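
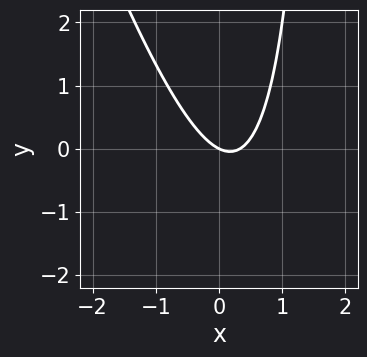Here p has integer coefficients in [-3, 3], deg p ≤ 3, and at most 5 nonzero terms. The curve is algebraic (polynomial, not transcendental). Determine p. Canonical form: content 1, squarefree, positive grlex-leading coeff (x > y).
1. deg p = 2. No degree-1 curve has this shape.
2. Reading off the gridlines: it meets the y-axis at y = 0 (among the integer gridlines); it crosses the x-axis at the gridline x = 0.
3. Matching integer coefficients to the picture gives p.

3*x^2 + x*y - x - 2*y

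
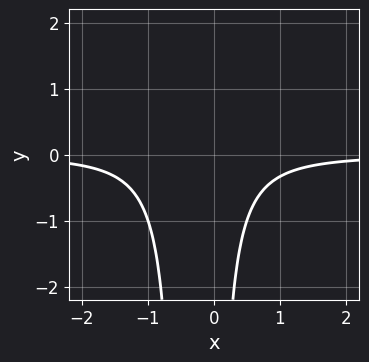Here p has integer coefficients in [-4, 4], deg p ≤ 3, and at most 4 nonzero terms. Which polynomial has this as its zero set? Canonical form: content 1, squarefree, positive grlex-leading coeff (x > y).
2*x^2*y + x*y + 1

(a) Degree: no degree-2 curve has this shape, so deg p = 3.
(b) From the axis intercepts and sections: the curve avoids every integer y-axis point in the box; it misses every integer gridline on the x-axis.
(c) Assembling these constraints gives the stated polynomial.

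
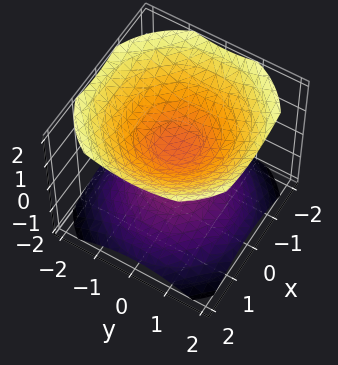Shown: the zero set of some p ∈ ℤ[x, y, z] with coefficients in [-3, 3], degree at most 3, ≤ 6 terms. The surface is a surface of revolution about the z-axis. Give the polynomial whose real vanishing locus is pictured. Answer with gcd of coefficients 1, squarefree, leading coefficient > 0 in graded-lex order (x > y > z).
(a) The picture has 2 separate pieces.
(b) deg p = 2.
(c) Symmetry: the surface is invariant under rotation about z: p = q(x² + y², z).
(d) From the axis intercepts and sections: no y-intercept at any integer in the box; no x-intercept at any integer in the box; a circular section at z = -1 has radius exactly 1.
(e) Together with the visible shape, these determine p as stated.

2*x^2 + 2*y^2 - 3*z^2 + 1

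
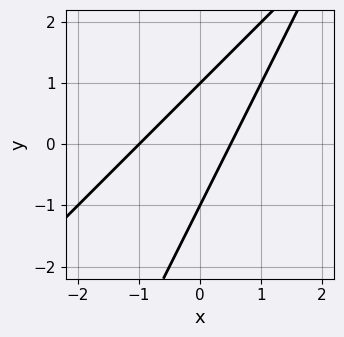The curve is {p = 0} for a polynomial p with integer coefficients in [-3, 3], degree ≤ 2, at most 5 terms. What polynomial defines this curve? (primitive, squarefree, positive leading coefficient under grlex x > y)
deg p = 2. A generic line meets the curve in up to 2 points.
Reading off the gridlines: one x-axis crossing is at x = -1; the y-axis gridline crossings are at y ∈ {-1, 1}.
Assembling these constraints gives the stated polynomial.

2*x^2 - 3*x*y + y^2 + x - 1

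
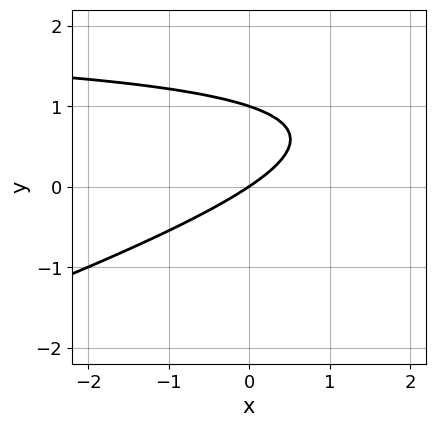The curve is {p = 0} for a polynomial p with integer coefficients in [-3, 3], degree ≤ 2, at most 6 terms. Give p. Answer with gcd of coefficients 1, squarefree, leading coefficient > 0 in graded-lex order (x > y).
1. deg p = 2.
2. From the visible intercepts: the y-axis gridline crossings are at y ∈ {0, 1}; one x-axis crossing is at x = 0.
3. Solving for integer coefficients yields p as stated.

x*y - 3*y^2 - 2*x + 3*y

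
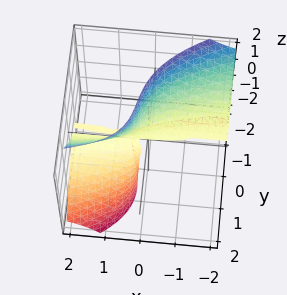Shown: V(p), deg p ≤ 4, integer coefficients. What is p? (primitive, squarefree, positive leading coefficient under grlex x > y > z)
The degree is 3 — the shape is more complex than any degree-2 surface.
From the axis intercepts and sections: it meets the y-axis at y = 0 (among the integer gridlines); it crosses the z-axis at the gridline z = 0; the visible x-axis segment lies entirely on the surface.
Fitting integer coefficients to these (and the overall shape) gives p.

2*x*y*z - 3*x*z^2 + 3*y^3 + y*z + z^2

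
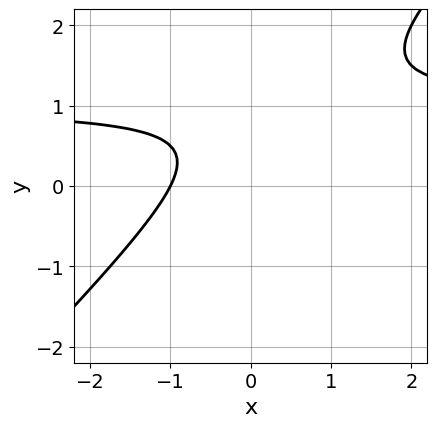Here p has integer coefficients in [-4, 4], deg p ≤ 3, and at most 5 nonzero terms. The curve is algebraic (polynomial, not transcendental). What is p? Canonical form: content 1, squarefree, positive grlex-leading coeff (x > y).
2*x*y - 2*y^2 - 2*x + 3*y - 2

deg p = 2. A generic line meets the curve in up to 2 points.
From the axis intercepts and sections: one x-axis crossing is at x = -1; the curve avoids every integer y-axis point in the box.
Assembling these constraints gives the stated polynomial.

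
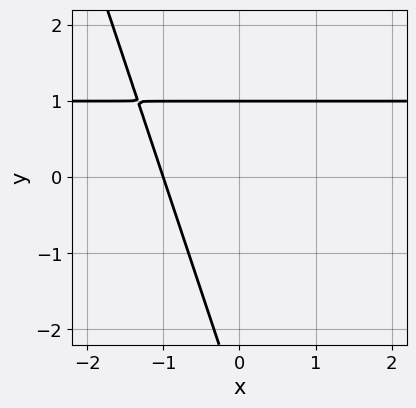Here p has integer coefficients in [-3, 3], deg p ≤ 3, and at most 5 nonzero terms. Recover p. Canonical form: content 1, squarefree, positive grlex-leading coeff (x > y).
3*x*y + y^2 - 3*x + 2*y - 3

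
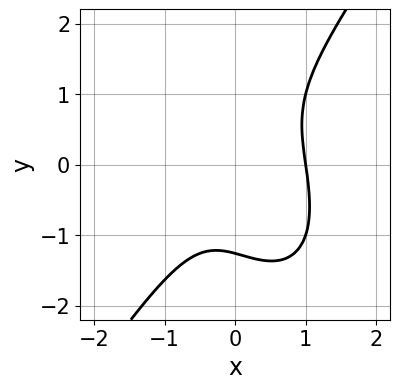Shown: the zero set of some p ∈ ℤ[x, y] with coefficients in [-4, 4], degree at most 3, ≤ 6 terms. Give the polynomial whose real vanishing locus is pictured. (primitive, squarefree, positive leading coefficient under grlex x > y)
First, the degree is 3 — no degree-2 curve has this shape.
Then, checking where it meets the axes: it meets the x-axis at x = 1 (among the integer gridlines).
Finally, fitting integer coefficients to these (and the overall shape) gives p.

3*x^3 - y^3 - x^2 + x*y - 2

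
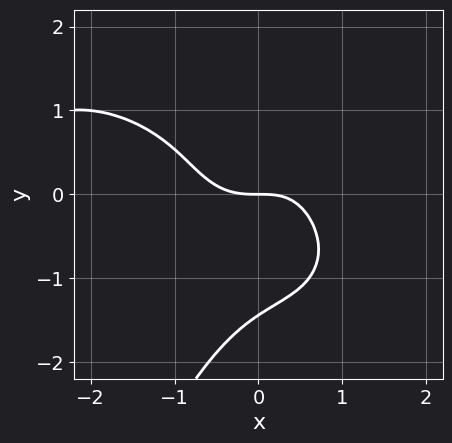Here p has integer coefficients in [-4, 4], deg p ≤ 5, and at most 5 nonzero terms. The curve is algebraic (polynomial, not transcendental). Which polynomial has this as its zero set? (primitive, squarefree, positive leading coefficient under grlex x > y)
1. deg p = 4.
2. From the axis intercepts and sections: it meets the y-axis at y = 0 (among the integer gridlines); it meets the x-axis at x = 0 (among the integer gridlines).
3. Matching integer coefficients to the picture gives p.

x^4 - 2*x*y^3 + y^4 + 3*x^3 + 3*y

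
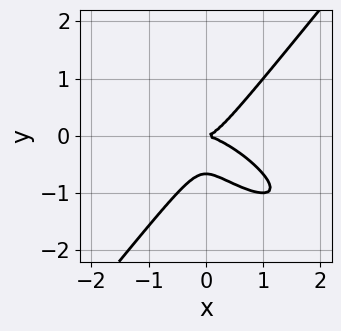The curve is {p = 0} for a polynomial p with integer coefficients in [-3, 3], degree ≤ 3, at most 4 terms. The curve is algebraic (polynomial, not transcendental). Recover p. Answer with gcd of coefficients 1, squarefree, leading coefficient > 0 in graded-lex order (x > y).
2*x^3 + 3*x^2*y - 3*y^3 - 2*y^2

First, deg p = 3. No degree-2 curve has this shape.
Then, against the integer gridlines: one y-axis crossing is at y = 0; it meets the x-axis at x = 0 (among the integer gridlines).
Finally, together with the visible shape, these determine p as stated.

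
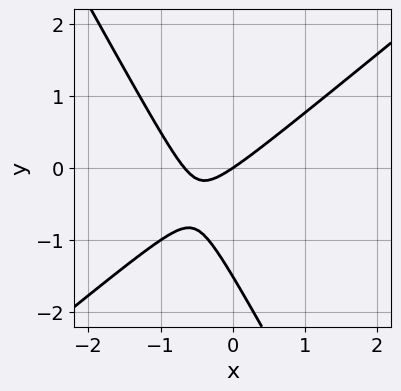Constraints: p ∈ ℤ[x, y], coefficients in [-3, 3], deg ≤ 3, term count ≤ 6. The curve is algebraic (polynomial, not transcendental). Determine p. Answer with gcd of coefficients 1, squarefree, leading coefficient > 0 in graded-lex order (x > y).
1. The degree is 2 — a generic line meets the curve in up to 2 points.
2. From the axis intercepts and sections: it crosses the x-axis at the gridline x = 0; it meets the y-axis at y = 0 (among the integer gridlines).
3. Assembling these constraints gives the stated polynomial.

3*x^2 - 2*x*y - 2*y^2 + 2*x - 3*y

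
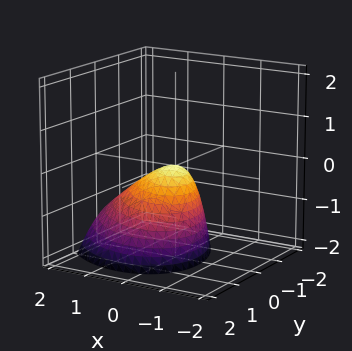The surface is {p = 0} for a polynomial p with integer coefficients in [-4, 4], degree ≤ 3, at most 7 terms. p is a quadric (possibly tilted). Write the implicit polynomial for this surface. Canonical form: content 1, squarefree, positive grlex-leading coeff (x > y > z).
3*x^2 + 2*x*y + 3*x*z + 3*y^2 + 3*z

First, the degree is 2 — a generic line meets the surface in up to 2 points.
Then, checking where it meets the axes: it meets the y-axis at y = 0 (among the integer gridlines); it crosses the z-axis at the gridline z = 0; one x-axis crossing is at x = 0.
Finally, matching integer coefficients to the picture gives p.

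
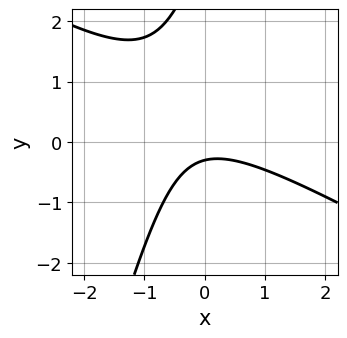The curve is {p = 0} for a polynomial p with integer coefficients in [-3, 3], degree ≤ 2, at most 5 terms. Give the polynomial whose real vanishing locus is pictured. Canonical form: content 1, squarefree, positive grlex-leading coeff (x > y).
First, the degree is 2 — a generic line meets the curve in up to 2 points.
Next, from the axis intercepts and sections: it misses every integer gridline on the x-axis.
Finally, fitting integer coefficients to these (and the overall shape) gives p.

2*x^2 + 3*x*y - y^2 + 3*y + 1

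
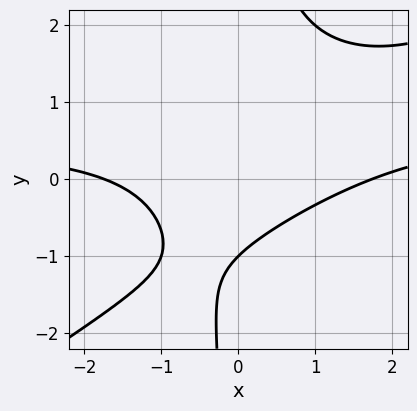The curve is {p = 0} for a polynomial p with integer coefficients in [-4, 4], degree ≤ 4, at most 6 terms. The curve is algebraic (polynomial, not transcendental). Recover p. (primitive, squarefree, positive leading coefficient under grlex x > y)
2*x^2*y - 3*x*y^2 - x^2 + 3*y + 3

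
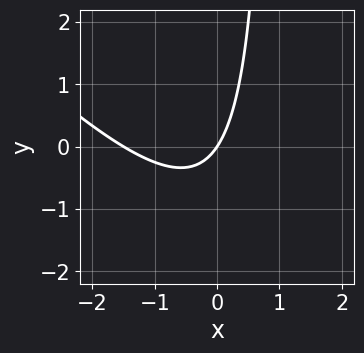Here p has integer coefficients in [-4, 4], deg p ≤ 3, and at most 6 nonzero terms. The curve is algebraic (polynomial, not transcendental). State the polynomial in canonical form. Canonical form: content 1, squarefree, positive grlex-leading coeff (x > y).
2*x^2 + 2*x*y + 3*x - 2*y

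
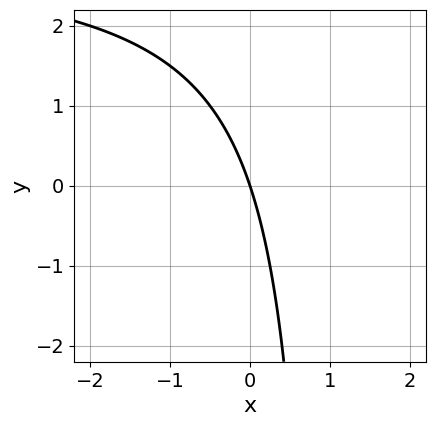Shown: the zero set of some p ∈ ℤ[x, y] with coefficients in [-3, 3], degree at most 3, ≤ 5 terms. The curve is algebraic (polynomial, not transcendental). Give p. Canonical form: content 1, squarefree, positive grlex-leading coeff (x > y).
x*y - 3*x - y

1. The degree is 2 — no degree-1 curve has this shape.
2. Checking where it meets the axes: it crosses the x-axis at the gridline x = 0; one y-axis crossing is at y = 0.
3. Fitting integer coefficients to these (and the overall shape) gives p.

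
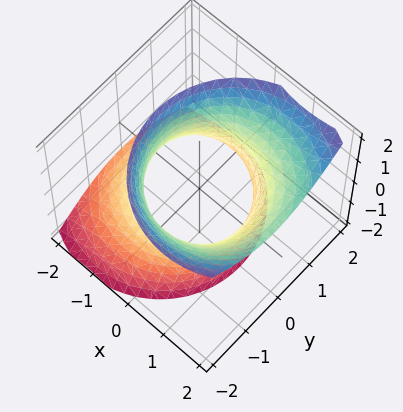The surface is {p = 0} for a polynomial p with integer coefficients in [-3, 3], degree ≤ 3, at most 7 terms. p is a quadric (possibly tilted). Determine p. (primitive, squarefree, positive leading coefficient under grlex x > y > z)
2*x^2 - 2*x*z + 2*y^2 - z^2 - 3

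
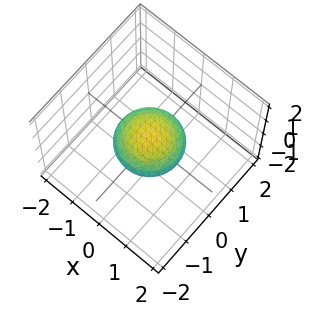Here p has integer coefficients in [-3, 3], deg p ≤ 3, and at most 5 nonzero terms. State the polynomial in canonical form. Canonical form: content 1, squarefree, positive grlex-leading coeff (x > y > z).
1. The degree is 2 — no degree-1 surface has this shape.
2. By symmetry, the surface is invariant under rotation about z: p = q(x² + y², z).
3. Checking where it meets the axes: among the integer gridlines, it crosses the x-axis at x ∈ {-1, 1}; a circular section at z = 0 has radius exactly 1.
4. These observations pin down the coefficients. Check: (0, 1, 0) on the y-axis lies on the surface, and p(0, 1, 0) = 0. ✓

x^2 + y^2 + 3*z^2 - 1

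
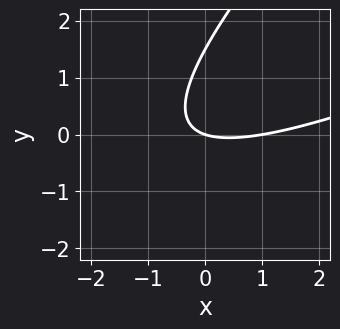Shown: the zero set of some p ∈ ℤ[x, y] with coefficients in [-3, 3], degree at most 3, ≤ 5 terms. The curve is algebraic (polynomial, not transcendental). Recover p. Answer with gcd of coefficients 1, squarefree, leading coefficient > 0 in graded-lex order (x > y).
deg p = 2. A generic line meets the curve in up to 2 points.
Reading off the gridlines: it crosses the y-axis at the gridline y = 0; among the integer gridlines, it crosses the x-axis at x ∈ {0, 1}.
Together with the visible shape, these determine p as stated.

x^2 - 3*x*y + 2*y^2 - x - 3*y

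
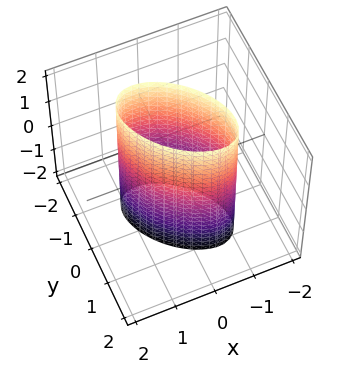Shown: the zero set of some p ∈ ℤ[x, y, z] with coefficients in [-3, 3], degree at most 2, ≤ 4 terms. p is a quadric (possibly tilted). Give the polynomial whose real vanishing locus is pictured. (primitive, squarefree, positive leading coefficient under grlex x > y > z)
deg p = 2. The shape is more complex than any degree-1 surface.
From the visible intercepts: the surface avoids every integer z-axis point in the box; among the integer gridlines, it crosses the y-axis at y ∈ {-1, 1}; the x-axis gridline crossings are at x ∈ {-1, 1}.
The integer polynomial consistent with all of this is the stated p.

x^2 + x*y + y^2 - 1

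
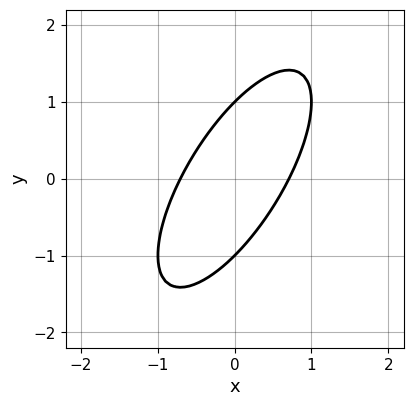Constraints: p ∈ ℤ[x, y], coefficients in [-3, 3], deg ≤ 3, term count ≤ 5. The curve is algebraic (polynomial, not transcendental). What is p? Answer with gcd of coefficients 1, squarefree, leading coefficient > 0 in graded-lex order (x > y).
2*x^2 - 2*x*y + y^2 - 1

(a) The degree is 2 — the shape is more complex than any degree-1 curve.
(b) Checking where it meets the axes: the y-axis gridline crossings are at y ∈ {-1, 1}.
(c) Matching integer coefficients to the picture gives p.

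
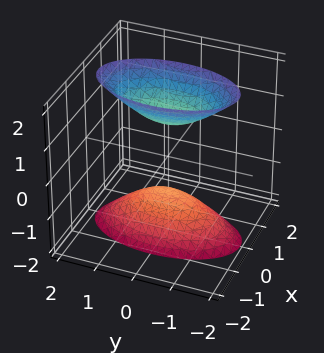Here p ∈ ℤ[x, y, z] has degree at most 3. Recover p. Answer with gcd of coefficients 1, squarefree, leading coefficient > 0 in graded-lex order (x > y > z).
3*x^2 + y^2 - z^2 + 1

First, the picture has 2 separate pieces. They look like related sheets of one shape, so recover p as a whole.
Next, degree: two separate bowl-shaped sheets opening away from each other; a quadric, so deg p = 2.
Next, symmetries: it's symmetric under z → −z, forcing even powers of z; mirror symmetry y ↦ −y ⇒ only even powers of y; mirror symmetry x ↦ −x ⇒ only even powers of x.
Then, from the axis intercepts and sections: the surface avoids every integer y-axis point in the box; no x-intercept at any integer in the box; among the integer gridlines, it crosses the z-axis at z ∈ {-1, 1}.
Finally, together with the visible shape, these determine p as stated.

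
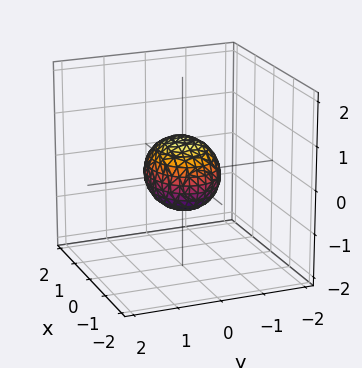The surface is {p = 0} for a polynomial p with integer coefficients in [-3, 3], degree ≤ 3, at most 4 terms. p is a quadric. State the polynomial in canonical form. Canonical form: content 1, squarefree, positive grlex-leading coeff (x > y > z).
2*x^2 + 3*y^2 + 3*z^2 - 2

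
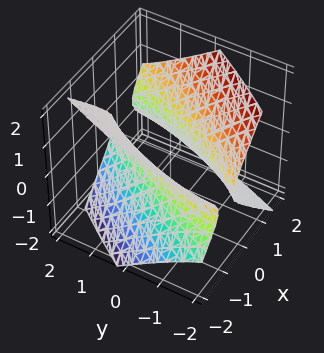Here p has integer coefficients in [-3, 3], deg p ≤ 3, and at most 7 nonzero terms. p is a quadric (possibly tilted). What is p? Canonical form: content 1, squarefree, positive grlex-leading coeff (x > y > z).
(a) The picture has 2 separate pieces. They look like related sheets of one shape, so recover p as a whole.
(b) deg p = 2. No degree-1 surface has this shape.
(c) Observable constraints: the surface avoids every integer z-axis point in the box.
(d) Putting this together gives p.

3*x^2 - 3*x*y + y^2 - y*z - 3*z^2 - 2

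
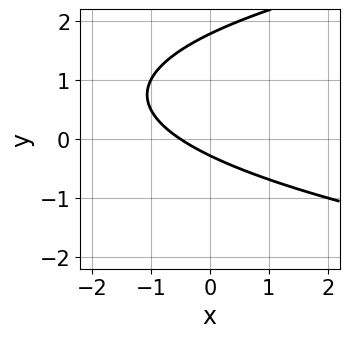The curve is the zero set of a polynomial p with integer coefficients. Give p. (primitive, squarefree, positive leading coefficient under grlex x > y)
2*y^2 - 2*x - 3*y - 1

1. deg p = 2. A generic line meets the curve in up to 2 points.
2. Putting this together gives p.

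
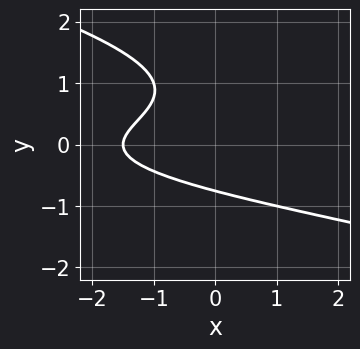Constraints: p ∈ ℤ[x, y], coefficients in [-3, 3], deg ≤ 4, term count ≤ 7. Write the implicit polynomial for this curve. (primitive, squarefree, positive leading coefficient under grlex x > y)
x*y^2 + 3*y^3 - 3*y^2 + 2*x + 3

First, the degree is 3 — a generic line meets the curve in up to 3 points.
Finally, the integer polynomial consistent with all of this is the stated p.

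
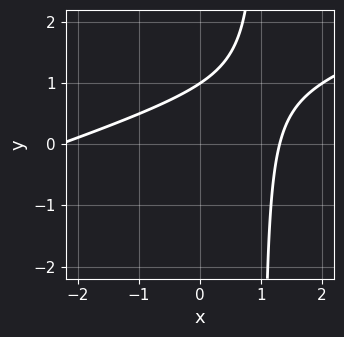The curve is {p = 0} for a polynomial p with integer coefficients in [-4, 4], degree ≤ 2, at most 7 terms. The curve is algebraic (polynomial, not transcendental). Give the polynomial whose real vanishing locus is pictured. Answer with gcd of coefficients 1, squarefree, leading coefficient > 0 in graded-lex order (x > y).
First, deg p = 2. The shape is more complex than any degree-1 curve.
Next, checking where it meets the axes: one y-axis crossing is at y = 1.
Finally, together with the visible shape, these determine p as stated.

x^2 - 3*x*y + x + 3*y - 3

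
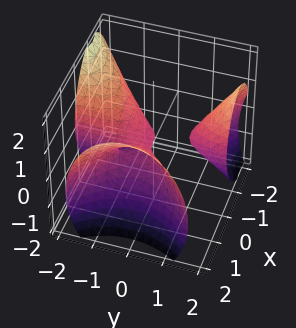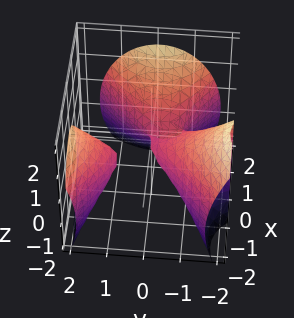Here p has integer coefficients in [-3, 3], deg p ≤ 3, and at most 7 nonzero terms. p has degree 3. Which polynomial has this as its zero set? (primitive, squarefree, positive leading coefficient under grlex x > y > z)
2*x^3 - x^2*z - 3*x*y^2 - 3*z^2 - y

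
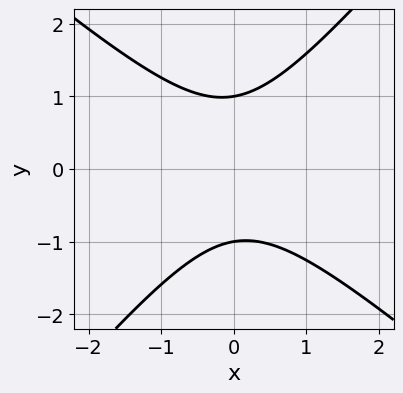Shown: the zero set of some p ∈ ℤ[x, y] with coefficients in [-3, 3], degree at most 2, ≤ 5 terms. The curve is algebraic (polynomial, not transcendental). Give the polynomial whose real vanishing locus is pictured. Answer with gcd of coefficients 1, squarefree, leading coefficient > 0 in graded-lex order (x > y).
3*x^2 + x*y - 3*y^2 + 3

deg p = 2. A generic line meets the curve in up to 2 points.
Observable constraints: among the integer gridlines, it crosses the y-axis at y ∈ {-1, 1}; the curve avoids every integer x-axis point in the box.
Solving for integer coefficients yields p as stated.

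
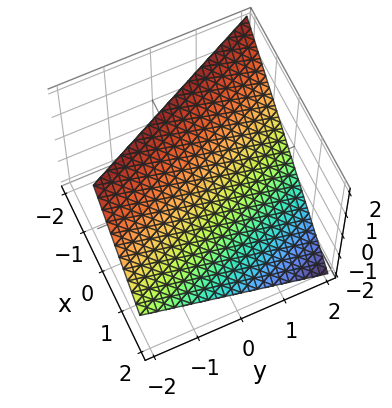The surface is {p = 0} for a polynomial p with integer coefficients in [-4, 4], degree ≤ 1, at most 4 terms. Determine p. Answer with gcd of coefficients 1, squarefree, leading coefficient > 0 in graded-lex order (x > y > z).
2*x + y + 2*z - 2

First, the degree is 1 — the surface is flat (a plane).
Then, against the integer gridlines: one z-axis crossing is at z = 1; one y-axis crossing is at y = 2.
Finally, matching integer coefficients to the picture gives p. Check: (1, 0, 0) on the x-axis lies on the surface, and p(1, 0, 0) = 0. ✓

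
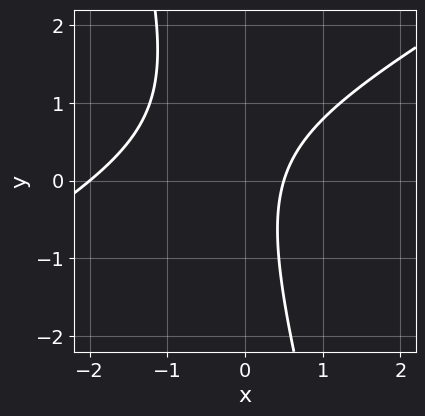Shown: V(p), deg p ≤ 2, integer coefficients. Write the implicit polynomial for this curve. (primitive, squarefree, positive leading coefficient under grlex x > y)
2*x^2 - 3*x*y - y^2 + 3*x - 2

(a) Degree: no degree-1 curve has this shape, so deg p = 2.
(b) Checking where it meets the axes: no y-intercept at any integer in the box; it crosses the x-axis at the gridline x = -2.
(c) These observations pin down the coefficients.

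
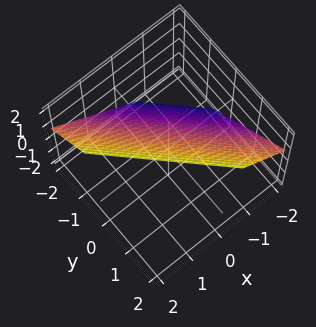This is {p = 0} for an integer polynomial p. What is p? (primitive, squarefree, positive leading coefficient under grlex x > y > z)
3*x + 3*y - 3*z + 2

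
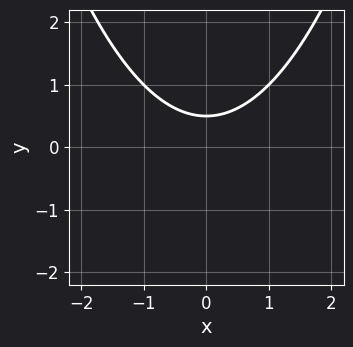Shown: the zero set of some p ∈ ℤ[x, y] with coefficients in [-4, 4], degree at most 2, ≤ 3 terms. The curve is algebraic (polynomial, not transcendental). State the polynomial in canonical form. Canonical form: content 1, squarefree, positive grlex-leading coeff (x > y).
1. The degree is 2 — a generic line meets the curve in up to 2 points.
2. Symmetries: mirror symmetry x ↦ −x ⇒ only even powers of x.
3. From the visible intercepts: no x-intercept at any integer in the box.
4. These observations pin down the coefficients.

x^2 - 2*y + 1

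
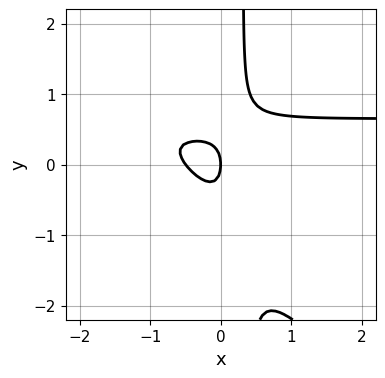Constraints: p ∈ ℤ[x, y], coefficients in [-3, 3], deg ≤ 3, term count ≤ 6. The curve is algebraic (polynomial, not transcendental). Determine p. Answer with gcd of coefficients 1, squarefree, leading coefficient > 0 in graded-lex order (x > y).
3*x^2*y + 3*x*y^2 - 2*x^2 - y^2 - x

1. deg p = 3.
2. Observable constraints: it meets the x-axis at x = 0 (among the integer gridlines); one y-axis crossing is at y = 0.
3. Assembling these constraints gives the stated polynomial.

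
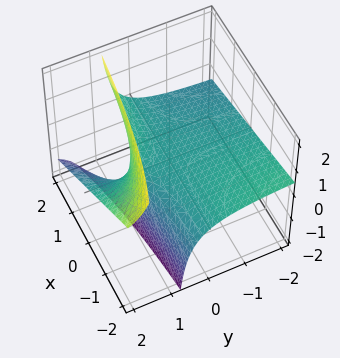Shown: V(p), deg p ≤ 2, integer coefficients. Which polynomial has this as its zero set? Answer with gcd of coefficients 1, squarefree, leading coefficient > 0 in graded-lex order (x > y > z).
x*y + 3*y*z - 3*z

1. Degree: the shape is more complex than any degree-1 surface, so deg p = 2.
2. From the axis intercepts and sections: the visible y-axis segment lies entirely on the surface; the visible x-axis segment lies entirely on the surface; one z-axis crossing is at z = 0.
3. Matching integer coefficients to the picture gives p.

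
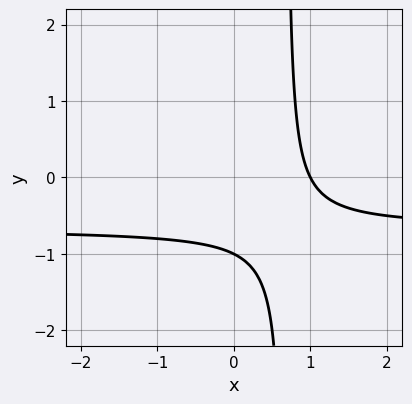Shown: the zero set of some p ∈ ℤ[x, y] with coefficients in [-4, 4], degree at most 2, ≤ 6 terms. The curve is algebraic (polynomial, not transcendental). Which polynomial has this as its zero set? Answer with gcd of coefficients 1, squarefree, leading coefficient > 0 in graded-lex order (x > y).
3*x*y + 2*x - 2*y - 2

1. Degree: the shape is more complex than any degree-1 curve, so deg p = 2.
2. Checking where it meets the axes: it crosses the y-axis at the gridline y = -1; it crosses the x-axis at the gridline x = 1.
3. Together with the visible shape, these determine p as stated.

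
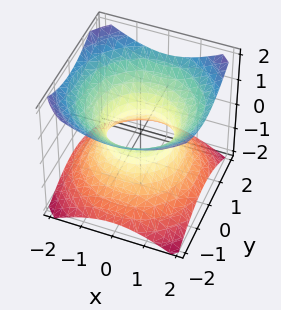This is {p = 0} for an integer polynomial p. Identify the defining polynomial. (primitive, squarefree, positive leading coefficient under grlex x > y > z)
2*x^2 + 2*y^2 - 3*z^2 - 2

1. deg p = 2. One connected sheet with a waist; a quadric.
2. Symmetries: the z ↦ −z reflection is a symmetry, so z appears only in even powers; every cross-section ⟂ z is a circle, so x, y appear only via x² + y².
3. Checking where it meets the axes: the surface avoids every integer z-axis point in the box; among the integer gridlines, it crosses the y-axis at y ∈ {-1, 1}; among the integer gridlines, it crosses the x-axis at x ∈ {-1, 1}.
4. Solving for integer coefficients yields p as stated.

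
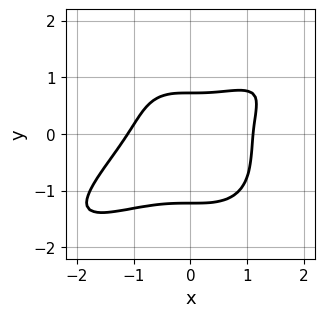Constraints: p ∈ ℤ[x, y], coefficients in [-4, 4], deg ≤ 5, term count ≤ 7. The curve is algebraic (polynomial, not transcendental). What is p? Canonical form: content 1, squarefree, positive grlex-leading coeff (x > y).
(a) Degree: no degree-3 curve has this shape, so deg p = 4.
(b) Putting this together gives p.

2*x^4 - 3*x^3*y + 3*y^4 + 3*y - 3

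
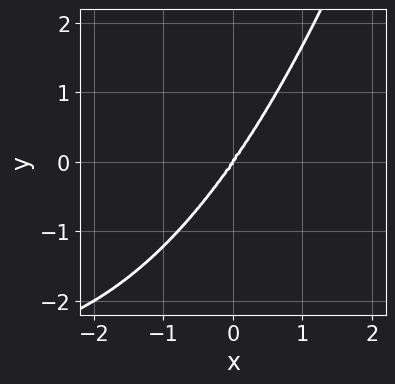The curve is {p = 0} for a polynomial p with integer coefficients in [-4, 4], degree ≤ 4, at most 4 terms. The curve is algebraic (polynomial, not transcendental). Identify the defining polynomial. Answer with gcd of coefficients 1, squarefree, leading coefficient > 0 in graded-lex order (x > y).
x^3*y + 3*x^3 - y^3

First, degree: a generic line meets the curve in up to 4 points, so deg p = 4.
Then, from the visible intercepts: it crosses the x-axis at the gridline x = 0; one y-axis crossing is at y = 0.
Finally, assembling these constraints gives the stated polynomial.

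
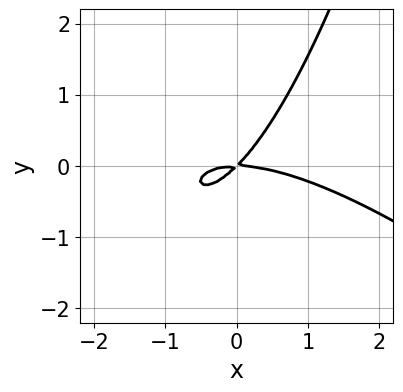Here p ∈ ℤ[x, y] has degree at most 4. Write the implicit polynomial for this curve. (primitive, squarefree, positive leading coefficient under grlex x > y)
x^3 + x^2*y + 3*x*y - 3*y^2

First, degree: a generic line meets the curve in up to 3 points, so deg p = 3.
Then, observable constraints: it crosses the y-axis at the gridline y = 0; it crosses the x-axis at the gridline x = 0.
Finally, these observations pin down the coefficients.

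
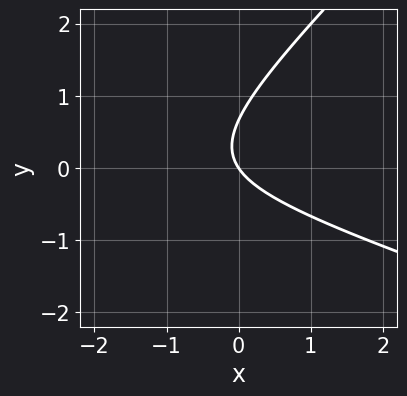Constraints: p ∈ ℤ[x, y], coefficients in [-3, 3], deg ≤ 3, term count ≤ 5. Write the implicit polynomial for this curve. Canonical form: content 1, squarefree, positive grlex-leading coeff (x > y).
x^2 + 2*x*y - 3*y^2 + 3*x + 2*y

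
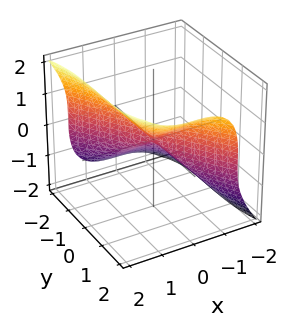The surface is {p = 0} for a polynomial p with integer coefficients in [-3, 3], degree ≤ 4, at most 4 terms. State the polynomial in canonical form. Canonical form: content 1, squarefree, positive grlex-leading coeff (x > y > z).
3*x^3 + y^3 - 2*z^3

The degree is 3 — a generic line meets the surface in up to 3 points.
Observable constraints: one x-axis crossing is at x = 0; it crosses the z-axis at the gridline z = 0; it meets the y-axis at y = 0 (among the integer gridlines).
Together with the visible shape, these determine p as stated.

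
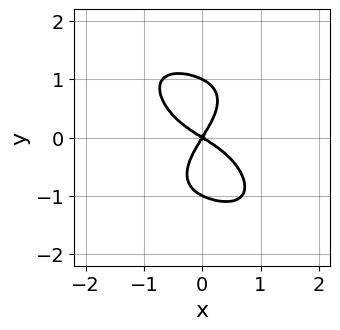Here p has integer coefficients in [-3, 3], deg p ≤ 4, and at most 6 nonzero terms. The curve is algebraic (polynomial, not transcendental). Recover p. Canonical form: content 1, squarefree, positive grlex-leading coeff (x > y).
x^4 + y^4 + x^2 + x*y - y^2

Degree: a generic line meets the curve in up to 4 points, so deg p = 4.
Checking where it meets the axes: it meets the x-axis at x = 0 (among the integer gridlines); the y-axis gridline crossings are at y ∈ {-1, 0, 1}.
These observations pin down the coefficients.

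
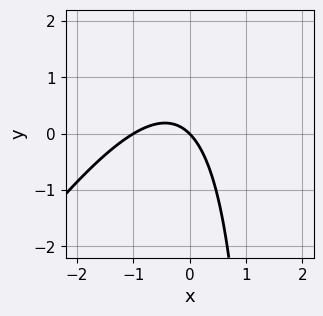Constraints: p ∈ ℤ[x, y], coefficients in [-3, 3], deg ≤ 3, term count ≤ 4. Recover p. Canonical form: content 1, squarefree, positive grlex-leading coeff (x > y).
1. deg p = 2.
2. From the visible intercepts: one y-axis crossing is at y = 0; the x-axis gridline crossings are at x ∈ {-1, 0}.
3. These observations pin down the coefficients.

3*x^2 - 2*x*y + 3*x + 3*y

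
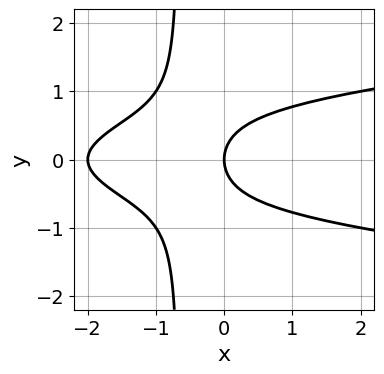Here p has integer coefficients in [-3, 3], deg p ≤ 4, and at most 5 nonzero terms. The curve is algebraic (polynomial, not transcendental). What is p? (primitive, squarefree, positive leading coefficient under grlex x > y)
(a) Degree: the shape is more complex than any degree-2 curve, so deg p = 3.
(b) Symmetries: mirror symmetry y ↦ −y ⇒ only even powers of y.
(c) From the axis intercepts and sections: the x-axis gridline crossings are at x ∈ {-2, 0}; it meets the y-axis at y = 0 (among the integer gridlines).
(d) Assembling these constraints gives the stated polynomial.

3*x*y^2 - x^2 + 2*y^2 - 2*x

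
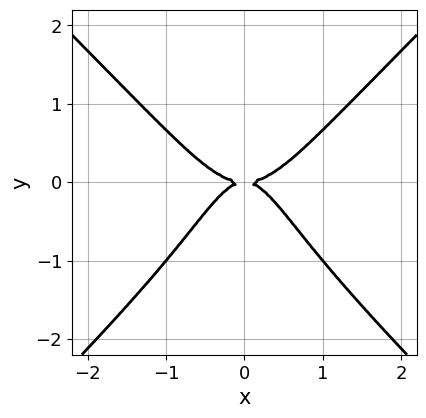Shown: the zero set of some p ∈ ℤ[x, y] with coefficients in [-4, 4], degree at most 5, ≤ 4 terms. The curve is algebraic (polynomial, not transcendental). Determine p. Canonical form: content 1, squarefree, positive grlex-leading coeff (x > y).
2*x^4 - 2*x^2*y^2 - x^2*y - y^2

1. deg p = 4.
2. Symmetries: the x ↦ −x reflection is a symmetry, so x appears only in even powers.
3. Against the integer gridlines: it crosses the x-axis at the gridline x = 0; one y-axis crossing is at y = 0.
4. The integer polynomial consistent with all of this is the stated p.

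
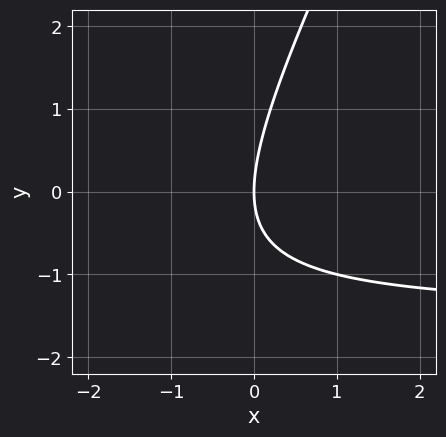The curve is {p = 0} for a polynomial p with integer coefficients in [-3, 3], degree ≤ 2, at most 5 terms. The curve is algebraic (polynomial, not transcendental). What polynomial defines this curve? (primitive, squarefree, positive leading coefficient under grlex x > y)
1. The degree is 2 — a generic line meets the curve in up to 2 points.
2. From the visible intercepts: it crosses the y-axis at the gridline y = 0; one x-axis crossing is at x = 0.
3. Fitting integer coefficients to these (and the overall shape) gives p.

2*x*y - y^2 + 3*x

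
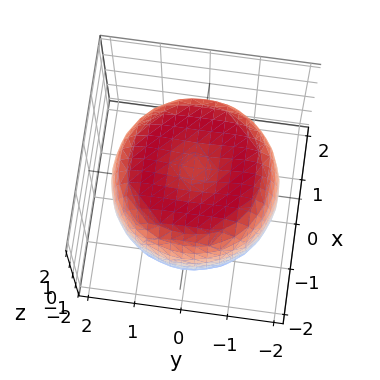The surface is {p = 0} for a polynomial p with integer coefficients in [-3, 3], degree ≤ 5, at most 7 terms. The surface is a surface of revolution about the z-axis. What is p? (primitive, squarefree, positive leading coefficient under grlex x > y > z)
x^4 + 2*x^2*y^2 + y^4 - 2*x^2 - 2*y^2 + 2*z^2 - 3

deg p = 4. No degree-3 surface has this shape.
Symmetries: rotational symmetry about the z-axis ⇒ p depends on x, y only through x² + y².
From the axis intercepts and sections: a circular section at z = 1 has radius between 1 and 2.
Together with the visible shape, these determine p as stated.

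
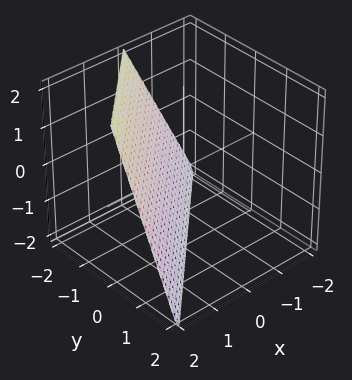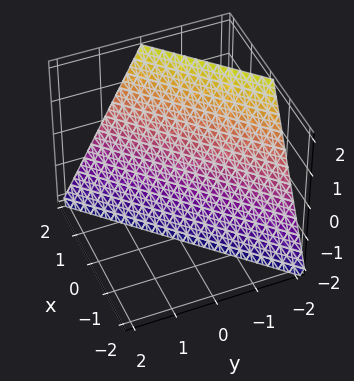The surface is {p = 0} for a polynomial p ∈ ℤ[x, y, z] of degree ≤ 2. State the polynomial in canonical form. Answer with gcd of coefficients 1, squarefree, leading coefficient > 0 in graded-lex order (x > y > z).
(a) deg p = 1. The surface is flat (a plane).
(b) From the visible intercepts: one z-axis crossing is at z = -2; it crosses the y-axis at the gridline y = -1; it meets the x-axis at x = 1 (among the integer gridlines).
(c) Matching integer coefficients to the picture gives p.

2*x - 2*y - z - 2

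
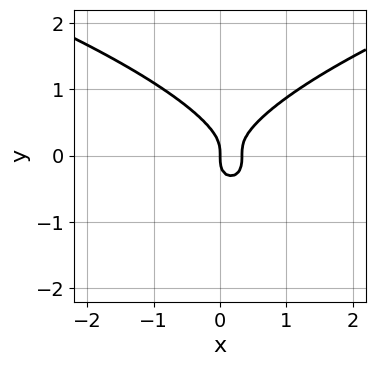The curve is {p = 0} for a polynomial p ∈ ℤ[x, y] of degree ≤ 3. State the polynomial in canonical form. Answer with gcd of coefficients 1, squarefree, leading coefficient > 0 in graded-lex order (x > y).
(a) deg p = 3.
(b) From the axis intercepts and sections: one y-axis crossing is at y = 0; one x-axis crossing is at x = 0.
(c) Fitting integer coefficients to these (and the overall shape) gives p.

3*y^3 - 3*x^2 + x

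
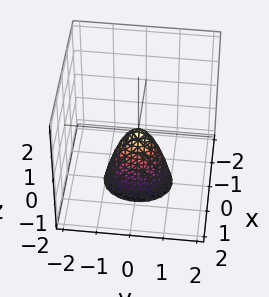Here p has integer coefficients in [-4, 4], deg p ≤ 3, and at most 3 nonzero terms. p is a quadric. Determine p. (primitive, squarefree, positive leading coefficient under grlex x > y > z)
3*x^2 + 2*y^2 + z

The degree is 2 — a single bowl opening along one axis; a quadric.
Symmetries: the y ↦ −y reflection is a symmetry, so y appears only in even powers; it's symmetric under x → −x, forcing even powers of x.
Against the integer gridlines: it crosses the x-axis at the gridline x = 0; one z-axis crossing is at z = 0.
Solving for integer coefficients yields p as stated.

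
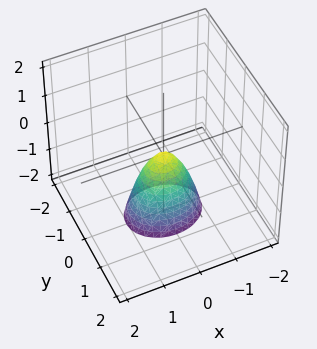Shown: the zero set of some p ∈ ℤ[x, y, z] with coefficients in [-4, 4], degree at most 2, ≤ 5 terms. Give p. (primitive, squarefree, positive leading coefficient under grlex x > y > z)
(a) deg p = 2.
(b) Symmetries: it's symmetric under x → −x, forcing even powers of x; it's symmetric under y → −y, forcing even powers of y.
(c) Against the integer gridlines: one z-axis crossing is at z = 0; one x-axis crossing is at x = 0.
(d) These observations pin down the coefficients.

2*x^2 + 3*y^2 + z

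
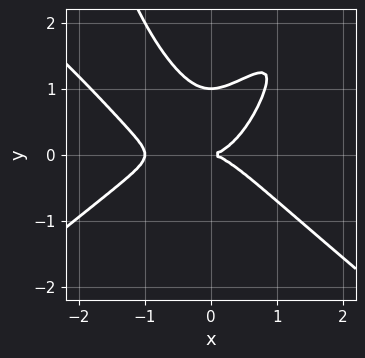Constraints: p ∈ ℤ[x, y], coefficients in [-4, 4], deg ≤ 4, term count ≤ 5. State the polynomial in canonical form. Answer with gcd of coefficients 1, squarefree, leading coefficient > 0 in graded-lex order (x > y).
First, degree: the shape is more complex than any degree-3 curve, so deg p = 4.
Next, against the integer gridlines: among the integer gridlines, it crosses the x-axis at x ∈ {-1, 0}; the y-axis gridline crossings are at y ∈ {0, 1}.
Finally, assembling these constraints gives the stated polynomial.

2*x^4 - 3*x^2*y^2 + 2*x^3 + 3*y^3 - 3*y^2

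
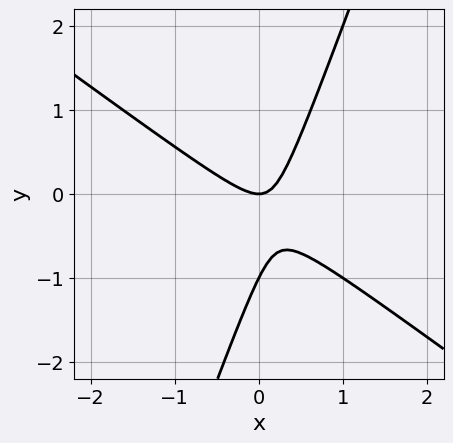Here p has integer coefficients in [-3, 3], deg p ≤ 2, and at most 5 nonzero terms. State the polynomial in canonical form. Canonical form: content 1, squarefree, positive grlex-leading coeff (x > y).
(a) The degree is 2 — no degree-1 curve has this shape.
(b) Against the integer gridlines: among the integer gridlines, it crosses the y-axis at y ∈ {-1, 0}; it meets the x-axis at x = 0 (among the integer gridlines).
(c) Putting this together gives p.

2*x^2 + 2*x*y - y^2 - y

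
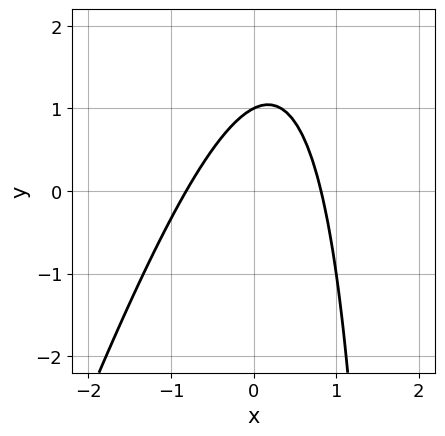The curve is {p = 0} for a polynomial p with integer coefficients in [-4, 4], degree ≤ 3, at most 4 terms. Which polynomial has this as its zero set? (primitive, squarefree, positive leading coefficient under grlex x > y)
3*x^2 - x*y + 2*y - 2

(a) deg p = 2. A generic line meets the curve in up to 2 points.
(b) Observable constraints: it meets the y-axis at y = 1 (among the integer gridlines).
(c) Assembling these constraints gives the stated polynomial.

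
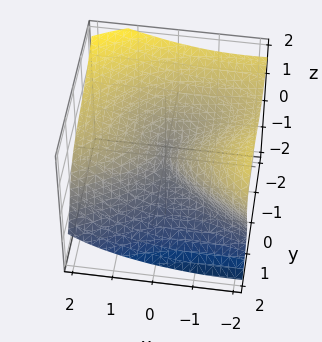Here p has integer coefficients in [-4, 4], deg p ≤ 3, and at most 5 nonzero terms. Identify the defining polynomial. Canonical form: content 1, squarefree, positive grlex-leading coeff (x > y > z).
x*y*z + y^3 + 2*z^3 - x^2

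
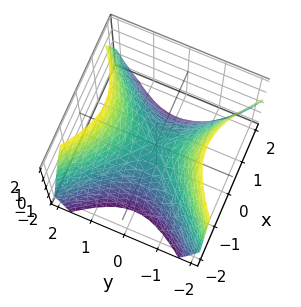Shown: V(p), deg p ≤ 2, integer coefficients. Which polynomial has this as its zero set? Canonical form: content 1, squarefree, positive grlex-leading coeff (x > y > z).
x^2 - y^2 + z

First, the degree is 2 — a hyperbolic paraboloid; a quadric.
Then, symmetries: mirror symmetry x ↦ −x ⇒ only even powers of x; it's symmetric under y → −y, forcing even powers of y.
Then, from the axis intercepts and sections: one z-axis crossing is at z = 0; it meets the y-axis at y = 0 (among the integer gridlines); it crosses the x-axis at the gridline x = 0.
Finally, the integer polynomial consistent with all of this is the stated p.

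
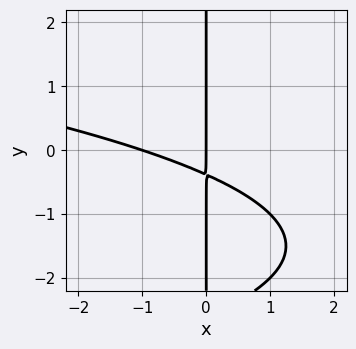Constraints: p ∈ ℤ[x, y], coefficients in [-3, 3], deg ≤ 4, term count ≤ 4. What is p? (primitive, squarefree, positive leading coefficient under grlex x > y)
First, deg p = 3. A generic line meets the curve in up to 3 points.
Then, from the visible intercepts: the x-axis gridline crossings are at x ∈ {-1, 0}; every point of the y-axis in the box is on the curve.
Finally, assembling these constraints gives the stated polynomial.

x*y^2 + x^2 + 3*x*y + x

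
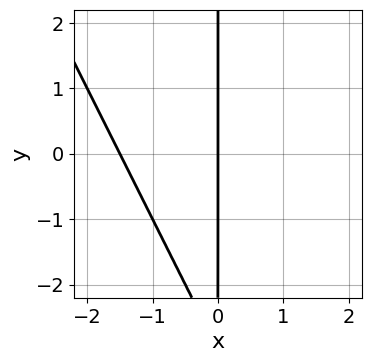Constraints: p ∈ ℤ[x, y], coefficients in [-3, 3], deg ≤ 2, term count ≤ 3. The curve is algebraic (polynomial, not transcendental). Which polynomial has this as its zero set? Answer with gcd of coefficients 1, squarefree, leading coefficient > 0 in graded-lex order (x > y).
deg p = 2.
Checking where it meets the axes: it meets the x-axis at x = 0 (among the integer gridlines); every point of the y-axis in the box is on the curve.
Fitting integer coefficients to these (and the overall shape) gives p.

2*x^2 + x*y + 3*x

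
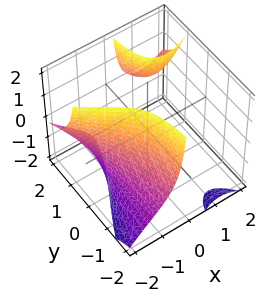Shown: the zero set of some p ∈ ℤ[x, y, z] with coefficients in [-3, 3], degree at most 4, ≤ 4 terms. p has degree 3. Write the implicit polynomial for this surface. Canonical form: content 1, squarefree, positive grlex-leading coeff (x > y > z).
x^3 - 2*x*y*z - 2*x*y + 3

(a) There are 3 components. Treating them together as one polynomial.
(b) The degree is 3 — a generic line meets the surface in up to 3 points.
(c) Reading off the gridlines: the surface avoids every integer z-axis point in the box; no y-intercept at any integer in the box.
(d) Solving for integer coefficients yields p as stated.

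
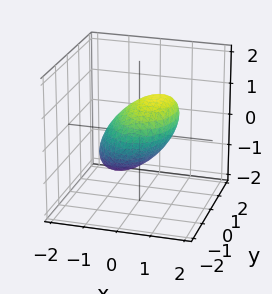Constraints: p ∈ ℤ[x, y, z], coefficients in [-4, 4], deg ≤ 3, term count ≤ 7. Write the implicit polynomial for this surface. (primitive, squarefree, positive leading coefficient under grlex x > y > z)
2*x^2 - 2*x*z + y^2 + 2*z^2 - 2

1. Degree: no degree-1 surface has this shape, so deg p = 2.
2. Checking where it meets the axes: the x-axis gridline crossings are at x ∈ {-1, 1}; the z-axis gridline crossings are at z ∈ {-1, 1}.
3. Matching integer coefficients to the picture gives p.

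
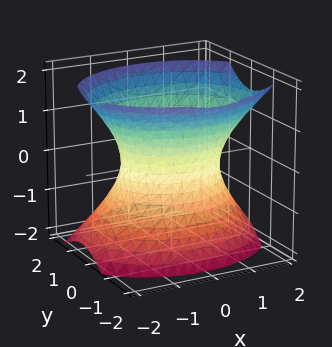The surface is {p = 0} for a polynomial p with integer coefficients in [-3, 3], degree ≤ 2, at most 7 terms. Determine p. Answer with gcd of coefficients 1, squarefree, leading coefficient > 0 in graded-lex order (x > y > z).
First, degree: the shape is more complex than any degree-1 surface, so deg p = 2.
Next, reading off the gridlines: no z-intercept at any integer in the box; the y-axis gridline crossings are at y ∈ {-1, 1}.
Finally, the integer polynomial consistent with all of this is the stated p.

2*x^2 + 3*y^2 + y*z - 2*z^2 - 3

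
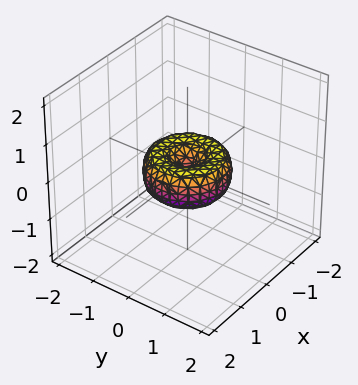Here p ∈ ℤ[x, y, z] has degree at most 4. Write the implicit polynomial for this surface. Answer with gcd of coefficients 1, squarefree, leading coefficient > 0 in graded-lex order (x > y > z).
x^4 + 2*x^2*y^2 + y^4 - x^2 - y^2 + z^2

1. The degree is 4 — a generic line meets the surface in up to 4 points.
2. Symmetries: rotational symmetry about the z-axis ⇒ p depends on x, y only through x² + y².
3. Reading off the gridlines: one z-axis crossing is at z = 0; the x-axis gridline crossings are at x ∈ {-1, 0, 1}; a circular section at z = 0 has radius exactly 1; the y-axis gridline crossings are at y ∈ {-1, 0, 1}.
4. These observations pin down the coefficients.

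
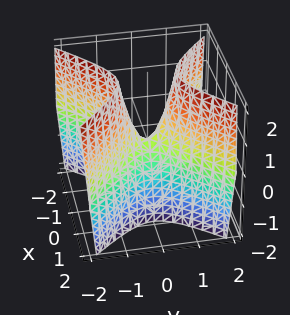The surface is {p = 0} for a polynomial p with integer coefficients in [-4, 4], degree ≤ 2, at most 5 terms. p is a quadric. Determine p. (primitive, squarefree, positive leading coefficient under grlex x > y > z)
3*x^2 - 3*y^2 + z

First, deg p = 2. A hyperbolic paraboloid; a quadric.
Next, symmetries: the x ↦ −x reflection is a symmetry, so x appears only in even powers; it's symmetric under y → −y, forcing even powers of y.
Then, from the axis intercepts and sections: it meets the z-axis at z = 0 (among the integer gridlines); it meets the y-axis at y = 0 (among the integer gridlines); it meets the x-axis at x = 0 (among the integer gridlines).
Finally, together with the visible shape, these determine p as stated.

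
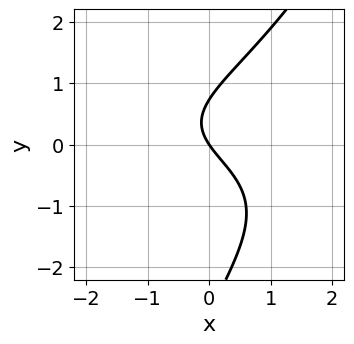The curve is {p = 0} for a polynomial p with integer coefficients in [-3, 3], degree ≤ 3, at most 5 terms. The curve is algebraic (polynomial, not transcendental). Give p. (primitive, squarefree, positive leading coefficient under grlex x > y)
First, degree: no degree-2 curve has this shape, so deg p = 3.
Next, checking where it meets the axes: it meets the x-axis at x = 0 (among the integer gridlines); it meets the y-axis at y = 0 (among the integer gridlines).
Finally, the integer polynomial consistent with all of this is the stated p.

2*x*y^2 - y^3 - 2*y^2 + 3*x + 2*y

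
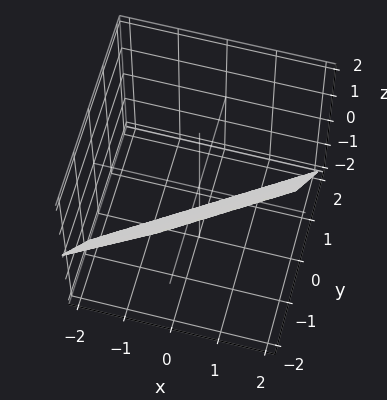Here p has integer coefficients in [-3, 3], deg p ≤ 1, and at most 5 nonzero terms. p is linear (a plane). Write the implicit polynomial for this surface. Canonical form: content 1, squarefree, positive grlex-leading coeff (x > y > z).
(a) The degree is 1 — every cross-section is a straight line — this is a plane.
(b) Observable constraints: one z-axis crossing is at z = -1; it crosses the x-axis at the gridline x = 1.
(c) These observations pin down the coefficients.

2*x - 3*y - 2*z - 2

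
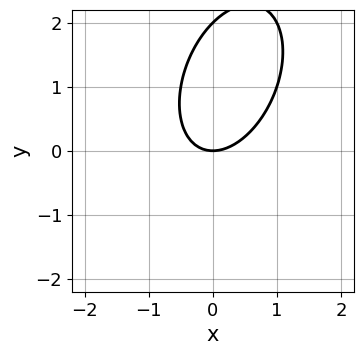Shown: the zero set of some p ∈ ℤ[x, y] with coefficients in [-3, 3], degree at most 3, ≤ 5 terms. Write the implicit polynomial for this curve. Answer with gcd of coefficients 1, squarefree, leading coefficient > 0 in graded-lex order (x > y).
First, the degree is 2 — no degree-1 curve has this shape.
Next, from the axis intercepts and sections: the y-axis gridline crossings are at y ∈ {0, 2}; it crosses the x-axis at the gridline x = 0.
Finally, matching integer coefficients to the picture gives p.

2*x^2 - x*y + y^2 - 2*y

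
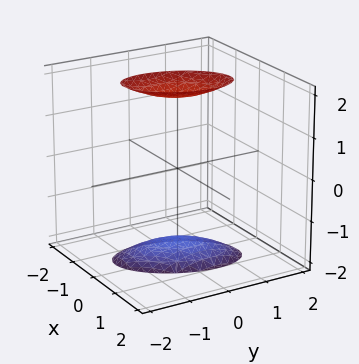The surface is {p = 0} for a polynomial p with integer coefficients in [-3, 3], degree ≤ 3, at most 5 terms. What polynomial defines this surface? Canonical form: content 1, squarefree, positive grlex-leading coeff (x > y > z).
The picture has 2 separate pieces.
Degree: the shape is more complex than any degree-1 surface, so deg p = 2.
Observable constraints: it misses every integer gridline on the x-axis; no y-intercept at any integer in the box.
Assembling these constraints gives the stated polynomial.

2*x^2 - x*y + y^2 - z^2 + 3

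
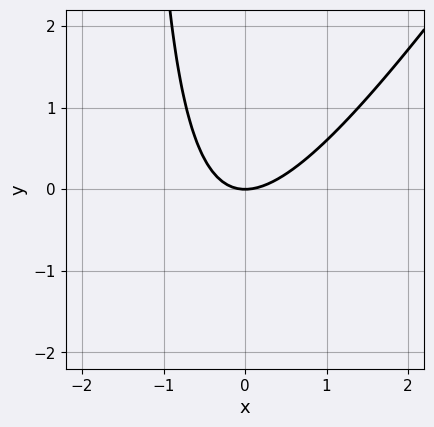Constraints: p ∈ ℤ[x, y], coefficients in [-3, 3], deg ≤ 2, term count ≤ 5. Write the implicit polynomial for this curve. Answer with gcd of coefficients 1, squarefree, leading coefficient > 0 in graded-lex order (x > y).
(a) Degree: no degree-1 curve has this shape, so deg p = 2.
(b) Reading off the gridlines: one x-axis crossing is at x = 0; it crosses the y-axis at the gridline y = 0.
(c) Putting this together gives p.

3*x^2 - 2*x*y - 3*y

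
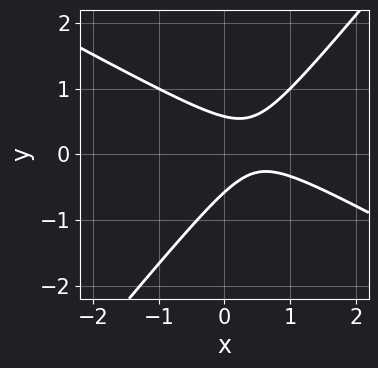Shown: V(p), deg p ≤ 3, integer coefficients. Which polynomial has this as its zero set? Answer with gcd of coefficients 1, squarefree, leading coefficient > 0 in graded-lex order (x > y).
2*x^2 + 2*x*y - 3*y^2 - 2*x + 1

1. Degree: a generic line meets the curve in up to 2 points, so deg p = 2.
2. Checking where it meets the axes: no x-intercept at any integer in the box.
3. The integer polynomial consistent with all of this is the stated p.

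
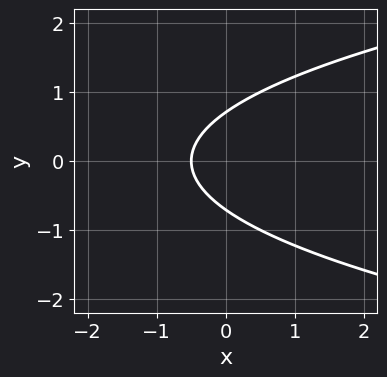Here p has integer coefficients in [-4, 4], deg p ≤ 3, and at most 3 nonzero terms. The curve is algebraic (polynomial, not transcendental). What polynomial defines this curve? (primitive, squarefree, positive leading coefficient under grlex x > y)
2*y^2 - 2*x - 1

1. Degree: the shape is more complex than any degree-1 curve, so deg p = 2.
2. Symmetries: mirror symmetry y ↦ −y ⇒ only even powers of y.
3. Fitting integer coefficients to these (and the overall shape) gives p.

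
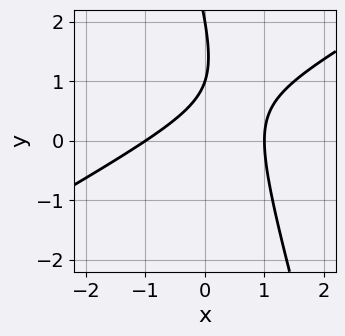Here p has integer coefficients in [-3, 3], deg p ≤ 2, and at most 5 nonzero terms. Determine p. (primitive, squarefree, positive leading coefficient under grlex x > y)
2*x^2 - 3*x*y - y^2 + 3*y - 2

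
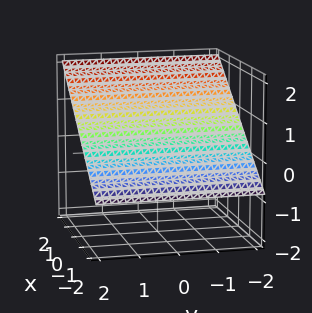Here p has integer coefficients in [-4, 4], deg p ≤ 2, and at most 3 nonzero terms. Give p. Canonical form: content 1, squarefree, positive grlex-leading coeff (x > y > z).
First, degree: the surface is flat (a plane), so deg p = 1.
Next, from the axis intercepts and sections: it meets the x-axis at x = -1 (among the integer gridlines); the surface avoids every integer y-axis point in the box.
Finally, together with the visible shape, these determine p as stated.

2*x - 3*z + 2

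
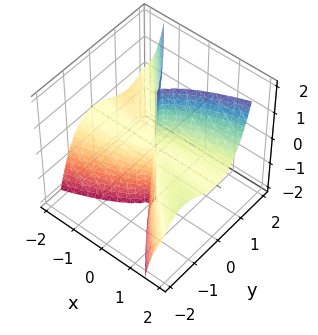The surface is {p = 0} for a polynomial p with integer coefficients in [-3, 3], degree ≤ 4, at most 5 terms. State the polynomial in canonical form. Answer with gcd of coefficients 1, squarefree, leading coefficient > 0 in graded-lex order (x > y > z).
2*x^2*z - 3*x*y^2 - 3*y^3

(a) deg p = 3. A generic line meets the surface in up to 3 points.
(b) Observable constraints: every point of the z-axis in the box is on the surface; one y-axis crossing is at y = 0.
(c) Together with the visible shape, these determine p as stated. Check: (-2, 0, 0) on the x-axis lies on the surface, and p(-2, 0, 0) = 0. ✓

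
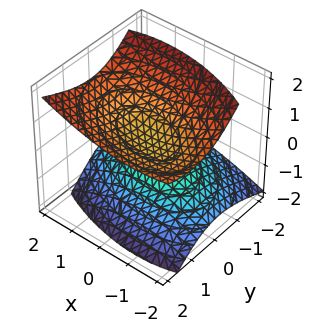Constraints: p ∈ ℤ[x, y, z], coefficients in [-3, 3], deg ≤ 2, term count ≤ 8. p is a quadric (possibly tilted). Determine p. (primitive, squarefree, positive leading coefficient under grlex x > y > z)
The picture has 2 separate pieces. Treating them together as one polynomial.
The degree is 2 — a generic line meets the surface in up to 2 points.
Reading off the gridlines: no x-intercept at any integer in the box; no y-intercept at any integer in the box.
The integer polynomial consistent with all of this is the stated p.

x^2 + x*y + 2*y^2 - 2*y*z - 3*z^2 + 1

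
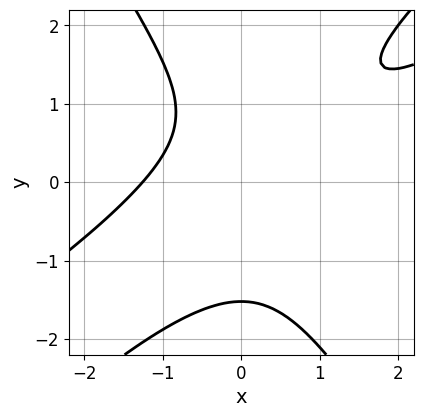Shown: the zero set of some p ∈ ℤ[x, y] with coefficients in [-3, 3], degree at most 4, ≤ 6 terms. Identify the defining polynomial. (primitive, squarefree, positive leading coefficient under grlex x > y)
x^3 - 2*x^2*y + y^3 - y + 2

Degree: the shape is more complex than any degree-2 curve, so deg p = 3.
The integer polynomial consistent with all of this is the stated p.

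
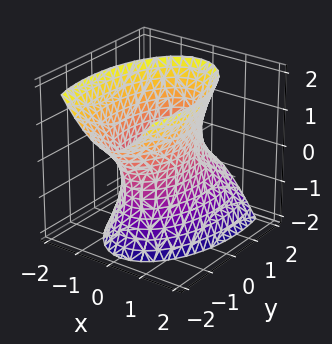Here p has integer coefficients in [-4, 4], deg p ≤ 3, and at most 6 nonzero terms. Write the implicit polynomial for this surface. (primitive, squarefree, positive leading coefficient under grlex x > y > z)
3*x^2 + y^2 + y*z - z^2 - 2

(a) The degree is 2 — the shape is more complex than any degree-1 surface.
(b) Against the integer gridlines: the surface avoids every integer z-axis point in the box.
(c) The integer polynomial consistent with all of this is the stated p.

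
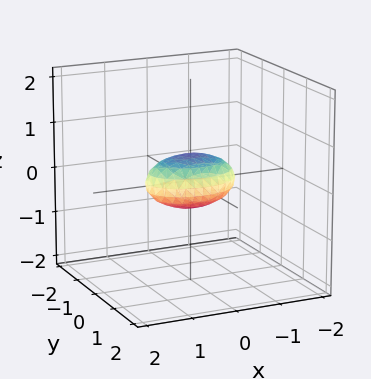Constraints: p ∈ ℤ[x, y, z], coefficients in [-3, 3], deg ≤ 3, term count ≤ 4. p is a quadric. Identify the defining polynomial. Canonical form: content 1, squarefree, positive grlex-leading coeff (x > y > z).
x^2 + 2*y^2 + 3*z^2 - 1

1. deg p = 2.
2. Symmetries: it's symmetric under z → −z, forcing even powers of z; it's symmetric under x → −x, forcing even powers of x; the y ↦ −y reflection is a symmetry, so y appears only in even powers.
3. Reading off the gridlines: among the integer gridlines, it crosses the x-axis at x ∈ {-1, 1}.
4. These observations pin down the coefficients.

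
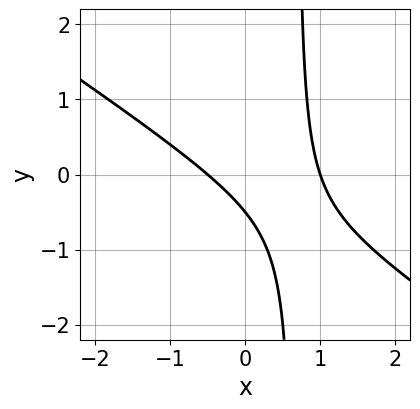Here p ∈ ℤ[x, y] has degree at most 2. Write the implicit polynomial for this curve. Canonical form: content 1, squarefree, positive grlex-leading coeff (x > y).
2*x^2 + 3*x*y - x - 2*y - 1

1. The degree is 2 — no degree-1 curve has this shape.
2. Reading off the gridlines: one x-axis crossing is at x = 1.
3. Putting this together gives p.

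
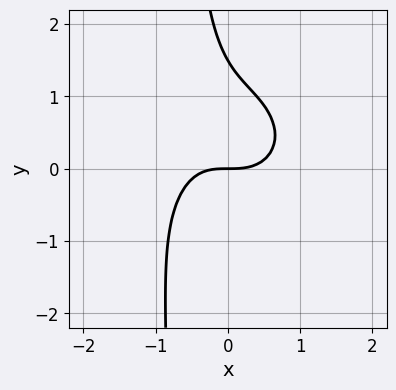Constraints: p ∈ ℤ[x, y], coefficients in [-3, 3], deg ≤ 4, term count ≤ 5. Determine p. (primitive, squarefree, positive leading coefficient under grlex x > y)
3*x^3 + 3*x*y^2 - x*y + 2*y^2 - 3*y

1. Degree: a generic line meets the curve in up to 3 points, so deg p = 3.
2. From the visible intercepts: it crosses the y-axis at the gridline y = 0; one x-axis crossing is at x = 0.
3. These observations pin down the coefficients.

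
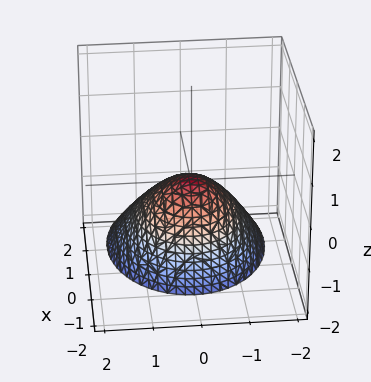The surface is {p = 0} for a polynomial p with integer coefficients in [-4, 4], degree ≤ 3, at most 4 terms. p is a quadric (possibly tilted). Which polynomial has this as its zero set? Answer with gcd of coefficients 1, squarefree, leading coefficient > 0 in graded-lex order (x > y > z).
(a) deg p = 2.
(b) Against the integer gridlines: it meets the x-axis at x = 0 (among the integer gridlines); it crosses the z-axis at the gridline z = 0; it crosses the y-axis at the gridline y = 0.
(c) Assembling these constraints gives the stated polynomial.

2*x^2 + 2*x*z + 3*y^2 + 3*z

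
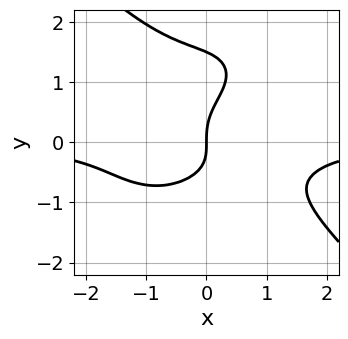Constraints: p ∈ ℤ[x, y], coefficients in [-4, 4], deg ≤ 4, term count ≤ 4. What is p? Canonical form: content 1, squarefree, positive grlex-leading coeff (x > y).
First, deg p = 4.
Then, against the integer gridlines: one x-axis crossing is at x = 0; one y-axis crossing is at y = 0.
Finally, fitting integer coefficients to these (and the overall shape) gives p.

2*x^3*y + 2*y^4 - 3*y^3 + 3*x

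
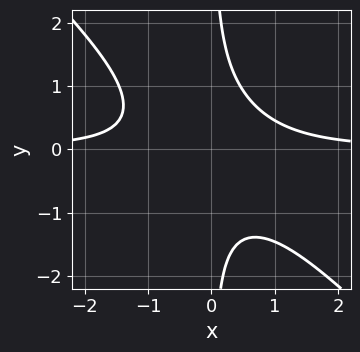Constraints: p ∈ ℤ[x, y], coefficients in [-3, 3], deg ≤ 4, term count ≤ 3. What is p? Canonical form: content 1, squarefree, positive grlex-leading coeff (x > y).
3*x^2*y + 3*x*y^2 - 2

1. The degree is 3 — a generic line meets the curve in up to 3 points.
2. From the axis intercepts and sections: no x-intercept at any integer in the box; the curve avoids every integer y-axis point in the box.
3. Fitting integer coefficients to these (and the overall shape) gives p.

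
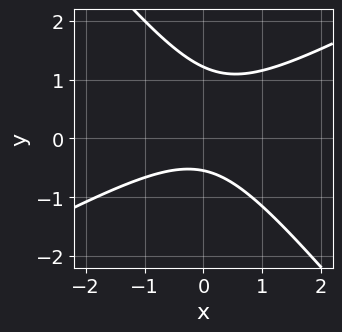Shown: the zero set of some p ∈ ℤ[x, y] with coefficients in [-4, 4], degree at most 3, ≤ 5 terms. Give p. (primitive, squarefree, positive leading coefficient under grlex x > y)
First, degree: the shape is more complex than any degree-1 curve, so deg p = 2.
Then, from the axis intercepts and sections: it misses every integer gridline on the x-axis.
Finally, together with the visible shape, these determine p as stated.

2*x^2 - 2*x*y - 3*y^2 + 2*y + 2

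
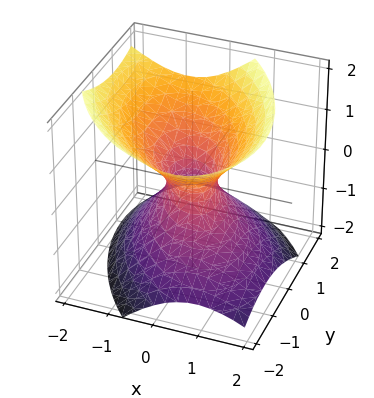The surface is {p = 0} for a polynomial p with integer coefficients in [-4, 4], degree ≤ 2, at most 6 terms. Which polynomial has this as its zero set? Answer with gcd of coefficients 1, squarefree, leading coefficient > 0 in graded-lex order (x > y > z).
3*x^2 + 2*x*y + x*z + 2*y^2 - 3*z^2 - 1

(a) Degree: the shape is more complex than any degree-1 surface, so deg p = 2.
(b) Against the integer gridlines: it misses every integer gridline on the z-axis.
(c) Fitting integer coefficients to these (and the overall shape) gives p.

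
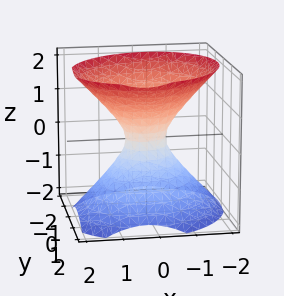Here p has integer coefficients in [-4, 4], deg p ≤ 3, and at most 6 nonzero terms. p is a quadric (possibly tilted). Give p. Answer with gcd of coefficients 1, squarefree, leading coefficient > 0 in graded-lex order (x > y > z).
(a) The degree is 2 — no degree-1 surface has this shape.
(b) Checking where it meets the axes: no z-intercept at any integer in the box.
(c) Matching integer coefficients to the picture gives p.

3*x^2 - x*y + 3*y^2 - 3*z^2 - 1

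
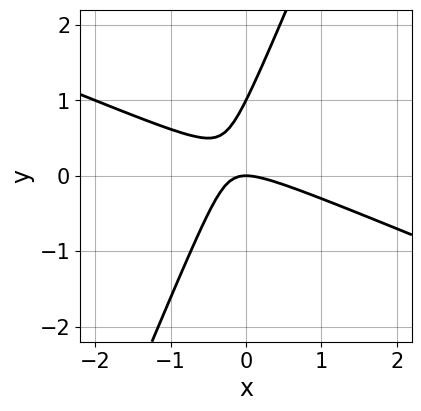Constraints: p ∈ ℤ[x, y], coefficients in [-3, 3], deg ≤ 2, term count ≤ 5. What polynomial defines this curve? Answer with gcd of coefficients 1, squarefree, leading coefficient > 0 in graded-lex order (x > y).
x^2 + 2*x*y - y^2 + y

deg p = 2.
Observable constraints: the y-axis gridline crossings are at y ∈ {0, 1}; one x-axis crossing is at x = 0.
Assembling these constraints gives the stated polynomial.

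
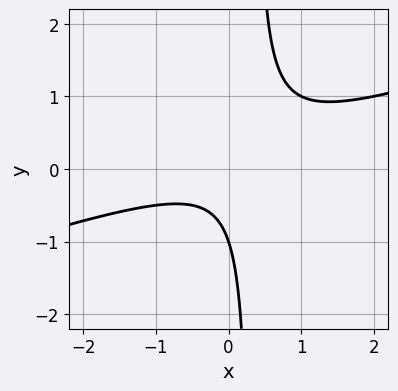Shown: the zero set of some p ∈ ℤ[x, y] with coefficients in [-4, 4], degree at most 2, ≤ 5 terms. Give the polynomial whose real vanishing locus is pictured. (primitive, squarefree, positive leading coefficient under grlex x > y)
First, the degree is 2 — no degree-1 curve has this shape.
Next, against the integer gridlines: it crosses the y-axis at the gridline y = -1; the curve avoids every integer x-axis point in the box.
Finally, putting this together gives p.

x^2 - 3*x*y + y + 1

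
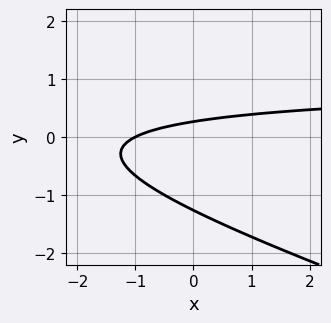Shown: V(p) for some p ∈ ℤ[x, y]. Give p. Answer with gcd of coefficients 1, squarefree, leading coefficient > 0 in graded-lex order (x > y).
x*y + 3*y^2 - x + 3*y - 1

1. The degree is 2 — the shape is more complex than any degree-1 curve.
2. Observable constraints: it meets the x-axis at x = -1 (among the integer gridlines).
3. Putting this together gives p.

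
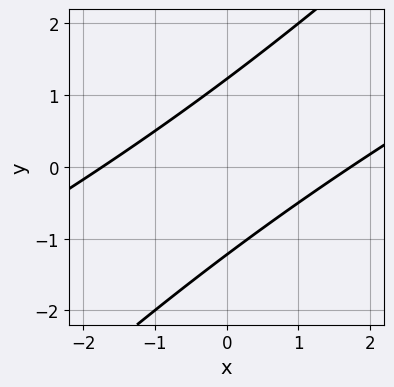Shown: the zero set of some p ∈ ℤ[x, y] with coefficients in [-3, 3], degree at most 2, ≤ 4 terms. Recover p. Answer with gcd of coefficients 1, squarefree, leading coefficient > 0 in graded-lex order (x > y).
(a) Degree: a generic line meets the curve in up to 2 points, so deg p = 2.
(b) Putting this together gives p.

x^2 - 3*x*y + 2*y^2 - 3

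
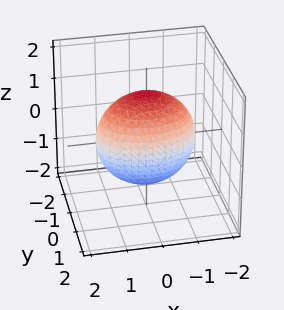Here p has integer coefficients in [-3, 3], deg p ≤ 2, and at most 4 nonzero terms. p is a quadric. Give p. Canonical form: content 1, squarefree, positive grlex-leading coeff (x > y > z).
x^2 + 2*y^2 + z^2 - 2

First, degree: bounded and convex; a quadric, so deg p = 2.
Then, symmetries: it's symmetric under y → −y, forcing even powers of y; the z ↦ −z reflection is a symmetry, so z appears only in even powers; the x ↦ −x reflection is a symmetry, so x appears only in even powers.
Then, observable constraints: among the integer gridlines, it crosses the y-axis at y ∈ {-1, 1}.
Finally, the integer polynomial consistent with all of this is the stated p.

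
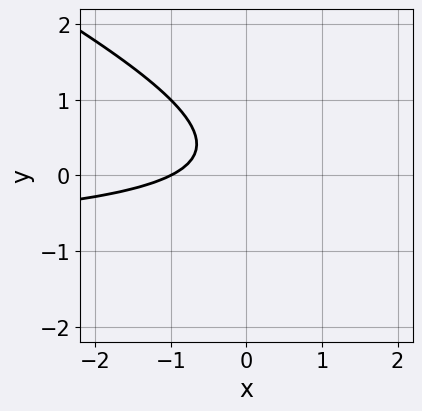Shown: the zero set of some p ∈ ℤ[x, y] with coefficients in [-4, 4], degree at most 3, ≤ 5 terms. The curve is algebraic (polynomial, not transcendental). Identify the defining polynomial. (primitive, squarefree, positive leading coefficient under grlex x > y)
x*y + 2*y^2 + x - y + 1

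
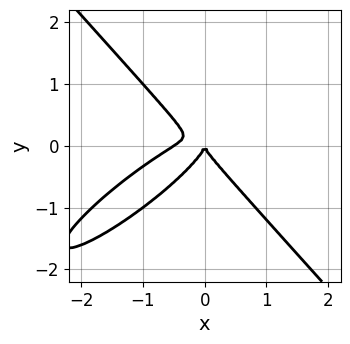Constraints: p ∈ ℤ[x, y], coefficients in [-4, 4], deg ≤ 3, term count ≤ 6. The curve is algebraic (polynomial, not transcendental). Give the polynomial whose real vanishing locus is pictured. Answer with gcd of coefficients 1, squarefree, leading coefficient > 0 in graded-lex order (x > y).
1. deg p = 3. No degree-2 curve has this shape.
2. Against the integer gridlines: it crosses the y-axis at the gridline y = 0; it meets the x-axis at x = 0 (among the integer gridlines).
3. Together with the visible shape, these determine p as stated.

2*x^3 - 3*x^2*y - x*y^2 + 3*y^3 + x^2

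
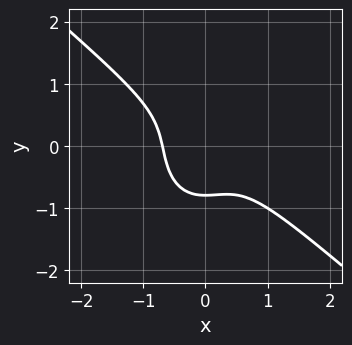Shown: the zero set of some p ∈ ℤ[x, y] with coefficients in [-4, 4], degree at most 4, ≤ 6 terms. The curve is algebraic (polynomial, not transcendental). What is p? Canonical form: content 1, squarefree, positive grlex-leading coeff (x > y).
First, degree: the shape is more complex than any degree-2 curve, so deg p = 3.
Finally, matching integer coefficients to the picture gives p.

3*x^3 + 2*x^2*y + 2*y^3 + 1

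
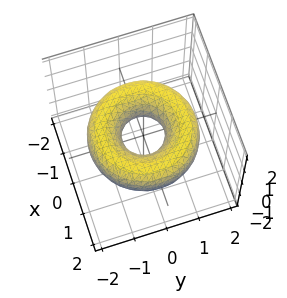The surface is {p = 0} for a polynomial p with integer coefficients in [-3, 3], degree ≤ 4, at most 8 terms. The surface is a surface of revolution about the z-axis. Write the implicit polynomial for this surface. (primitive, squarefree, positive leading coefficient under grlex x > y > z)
x^4 + 2*x^2*y^2 + y^4 - 3*x^2 - 3*y^2 + 3*z^2 + 1

1. deg p = 4.
2. Symmetries: rotational symmetry about the z-axis ⇒ p depends on x, y only through x² + y².
3. Checking where it meets the axes: it misses every integer gridline on the z-axis; a circular section at z = 0 has radius between 0 and 1.
4. Together with the visible shape, these determine p as stated.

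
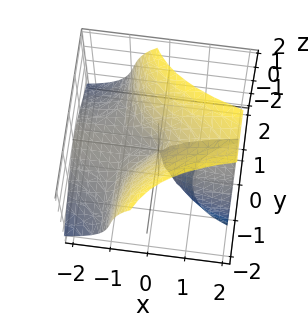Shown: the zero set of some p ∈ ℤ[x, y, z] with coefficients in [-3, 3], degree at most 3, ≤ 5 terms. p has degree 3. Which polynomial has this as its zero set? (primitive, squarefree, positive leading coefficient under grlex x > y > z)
(a) I count 2 distinct pieces.
(b) deg p = 3.
(c) Observable constraints: it crosses the y-axis at the gridline y = 0; it crosses the z-axis at the gridline z = 0; every point of the x-axis in the box is on the surface.
(d) Together with the visible shape, these determine p as stated.

3*x*y^2 - x*z^2 - z^3 + 3*x*z + 3*y^2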